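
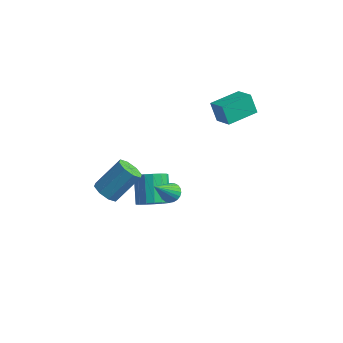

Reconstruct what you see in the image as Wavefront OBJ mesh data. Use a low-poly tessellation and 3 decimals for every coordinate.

v 2.128 -2.585 1.288
v 2.521 -2.279 1.622
v 1.812 -3.715 2.692
v 2.308 -2.16 1.671
v 2.064 -2.113 1.653
v 1.83 -2.148 1.572
v 1.648 -2.259 1.442
v 1.549 -2.426 1.286
v 1.55 -2.621 1.129
v 1.651 -2.809 1
v 1.835 -2.959 0.921
v 2.069 -3.044 0.905
v 2.313 -3.049 0.956
v 2.525 -2.975 1.064
v 2.669 -2.833 1.21
v 2.719 -2.648 1.37
v 2.667 -2.452 1.516
v -0.673 0.13 -3.751
v 0.112 0.664 -3.725
v -0.701 1.804 -2.563
v -1.487 1.27 -2.589
v -0.129 0.841 -4.068
v -0.942 1.981 -2.906
v -0.495 0.855 -4.338
v -1.308 1.996 -3.176
v -0.901 0.703 -4.473
v -1.714 1.844 -3.311
v -1.256 0.42 -4.443
v -2.069 1.561 -3.281
v -1.477 0.07 -4.255
v -2.29 1.211 -3.093
v -1.514 -0.266 -3.951
v -2.327 0.875 -2.789
v -1.358 -0.511 -3.601
v -2.171 0.629 -2.439
v -1.046 -0.61 -3.286
v -1.859 0.531 -2.124
v -0.648 -0.539 -3.077
v -1.461 0.601 -1.915
v -0.256 -0.315 -3.023
v -1.07 0.825 -1.861
v 0.04 0.011 -3.135
v -0.773 1.151 -1.973
v 0.173 0.364 -3.389
v -0.64 1.505 -2.227
v -1.603 -3.035 -0.313
v -1.097 -2.732 -0.853
v -0.311 -1.502 0.572
v -0.817 -1.805 1.113
v -1.625 -2.424 -0.828
v -0.84 -1.193 0.597
v -2.141 -2.474 -0.501
v -1.355 -1.243 0.924
v -2.341 -2.853 -0.063
v -1.555 -1.622 1.362
v -2.109 -3.338 0.228
v -1.323 -2.108 1.653
v -1.58 -3.647 0.203
v -0.795 -2.416 1.628
v -1.065 -3.597 -0.124
v -0.279 -2.366 1.301
v -0.865 -3.218 -0.562
v -0.079 -1.987 0.863
v 1.734 2.803 2.685
v 1.193 3.01 3.759
v 2.526 4.451 2.767
v 1.985 4.658 3.841
v 2.755 2.282 3.299
v 2.214 2.489 4.373
v 3.547 3.93 3.381
v 3.006 4.137 4.455
f 2 1 4
f 2 4 3
f 4 1 5
f 4 5 3
f 5 1 6
f 5 6 3
f 6 1 7
f 6 7 3
f 7 1 8
f 7 8 3
f 8 1 9
f 8 9 3
f 9 1 10
f 9 10 3
f 10 1 11
f 10 11 3
f 11 1 12
f 11 12 3
f 12 1 13
f 12 13 3
f 13 1 14
f 13 14 3
f 14 1 15
f 14 15 3
f 15 1 16
f 15 16 3
f 16 1 17
f 16 17 3
f 17 1 2
f 17 2 3
f 19 18 22
f 19 22 20
f 20 22 23
f 20 23 21
f 22 18 24
f 22 24 23
f 23 24 25
f 23 25 21
f 24 18 26
f 24 26 25
f 25 26 27
f 25 27 21
f 26 18 28
f 26 28 27
f 27 28 29
f 27 29 21
f 28 18 30
f 28 30 29
f 29 30 31
f 29 31 21
f 30 18 32
f 30 32 31
f 31 32 33
f 31 33 21
f 32 18 34
f 32 34 33
f 33 34 35
f 33 35 21
f 34 18 36
f 34 36 35
f 35 36 37
f 35 37 21
f 36 18 38
f 36 38 37
f 37 38 39
f 37 39 21
f 38 18 40
f 38 40 39
f 39 40 41
f 39 41 21
f 40 18 42
f 40 42 41
f 41 42 43
f 41 43 21
f 42 18 44
f 42 44 43
f 43 44 45
f 43 45 21
f 44 18 19
f 44 19 45
f 45 19 20
f 45 20 21
f 47 46 50
f 47 50 48
f 48 50 51
f 48 51 49
f 50 46 52
f 50 52 51
f 51 52 53
f 51 53 49
f 52 46 54
f 52 54 53
f 53 54 55
f 53 55 49
f 54 46 56
f 54 56 55
f 55 56 57
f 55 57 49
f 56 46 58
f 56 58 57
f 57 58 59
f 57 59 49
f 58 46 60
f 58 60 59
f 59 60 61
f 59 61 49
f 60 46 62
f 60 62 61
f 61 62 63
f 61 63 49
f 62 46 47
f 62 47 63
f 63 47 48
f 63 48 49
f 65 67 64
f 68 65 64
f 64 67 66
f 66 68 64
f 65 71 67
f 69 65 68
f 69 71 65
f 67 71 66
f 70 68 66
f 66 71 70
f 70 69 68
f 71 69 70



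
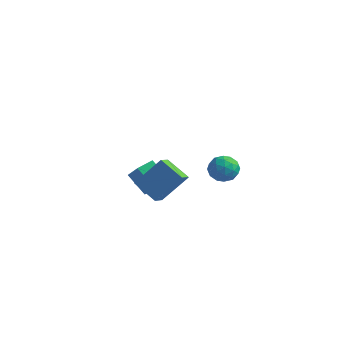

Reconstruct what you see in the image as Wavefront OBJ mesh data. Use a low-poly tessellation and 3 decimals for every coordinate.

v 2.287 3.876 1.791
v 2.889 3.845 1.219
v 1.691 2.815 1.221
v 2.293 2.784 0.649
v 2.46 2.59 1.44
v 2.829 3.246 1.792
v 1.751 3.414 0.648
v 2.12 4.07 1
v 2.558 3.559 0.513
v 2.996 3.05 1.002
v 1.584 3.61 1.438
v 2.022 3.101 1.927
v 2.641 3.954 1.555
v 1.939 2.706 0.885
v 2.038 2.593 1.35
v 2.392 2.574 1.014
v 2.605 3.602 1.892
v 2.959 3.583 1.556
v 2.707 2.846 1.685
v 1.621 3.077 0.884
v 1.975 3.058 0.548
v 2.188 4.086 1.426
v 2.542 4.067 1.09
v 1.873 3.814 0.755
v 2.8 3.767 0.804
v 2.449 3.144 0.469
v 2.131 3.514 0.468
v 2.347 3.899 0.675
v 3.057 3.468 1.091
v 2.707 2.844 0.756
v 2.805 2.731 1.221
v 3.022 3.116 1.428
v 2.862 3.3 0.676
v 1.873 3.816 1.684
v 1.523 3.192 1.349
v 1.558 3.544 1.012
v 1.775 3.929 1.219
v 2.131 3.516 1.971
v 1.78 2.893 1.636
v 2.233 2.761 1.765
v 2.449 3.146 1.972
v 1.718 3.36 1.764
v -0.775 -0.16 1.323
v 0.227 -0.688 2.367
v -0.555 0.695 1.545
v 0.447 0.167 2.588
v 0.233 -0.167 0.352
v 1.235 -0.695 1.395
v 0.453 0.688 0.573
v 1.455 0.16 1.617
v 2.172 -2.879 3.101
v 2.372 -3.652 3.493
v 2.987 -1.985 4.447
v 3.188 -2.758 4.839
v 3.372 -2.922 2.401
v 3.573 -3.695 2.793
v 4.188 -2.028 3.747
v 4.388 -2.801 4.139
f 1 38 17
f 38 12 41
f 17 41 6
f 38 41 17
f 1 17 13
f 17 6 18
f 13 18 2
f 17 18 13
f 1 13 22
f 13 2 23
f 22 23 8
f 13 23 22
f 1 22 34
f 22 8 37
f 34 37 11
f 22 37 34
f 1 34 38
f 34 11 42
f 38 42 12
f 34 42 38
f 2 18 29
f 18 6 32
f 29 32 10
f 18 32 29
f 6 41 19
f 41 12 40
f 19 40 5
f 41 40 19
f 12 42 39
f 42 11 35
f 39 35 3
f 42 35 39
f 11 37 36
f 37 8 24
f 36 24 7
f 37 24 36
f 8 23 28
f 23 2 25
f 28 25 9
f 23 25 28
f 4 30 16
f 30 10 31
f 16 31 5
f 30 31 16
f 4 16 14
f 16 5 15
f 14 15 3
f 16 15 14
f 4 14 21
f 14 3 20
f 21 20 7
f 14 20 21
f 4 21 26
f 21 7 27
f 26 27 9
f 21 27 26
f 4 26 30
f 26 9 33
f 30 33 10
f 26 33 30
f 5 31 19
f 31 10 32
f 19 32 6
f 31 32 19
f 3 15 39
f 15 5 40
f 39 40 12
f 15 40 39
f 7 20 36
f 20 3 35
f 36 35 11
f 20 35 36
f 9 27 28
f 27 7 24
f 28 24 8
f 27 24 28
f 10 33 29
f 33 9 25
f 29 25 2
f 33 25 29
f 44 46 43
f 47 44 43
f 43 46 45
f 45 47 43
f 44 50 46
f 48 44 47
f 48 50 44
f 46 50 45
f 49 47 45
f 45 50 49
f 49 48 47
f 50 48 49
f 52 54 51
f 55 52 51
f 51 54 53
f 53 55 51
f 52 58 54
f 56 52 55
f 56 58 52
f 54 58 53
f 57 55 53
f 53 58 57
f 57 56 55
f 58 56 57



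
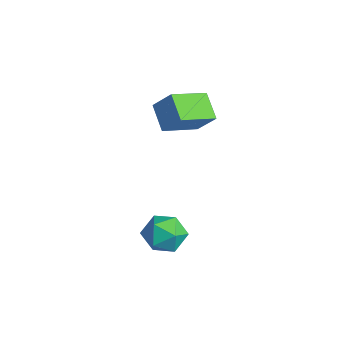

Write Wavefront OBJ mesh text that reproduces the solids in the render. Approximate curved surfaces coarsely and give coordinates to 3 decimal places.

v 2.358 -1.08 -2.042
v 2.947 -0.583 -1.829
v 3.013 -1.397 -3.111
v 3.602 -0.9 -2.898
v 3.472 -1.569 -2.48
v 3.068 -1.373 -1.819
v 2.892 -0.607 -3.121
v 2.488 -0.411 -2.46
v 3.277 -0.291 -2.495
v 3.635 -0.885 -2.1
v 2.325 -1.095 -2.84
v 2.683 -1.689 -2.445
v 0.651 1.145 0.279
v 0.911 -0.196 0.766
v -0.244 1.196 0.898
v 0.015 -0.145 1.385
v 1.225 1.545 1.075
v 1.484 0.204 1.562
v 0.329 1.596 1.694
v 0.589 0.255 2.181
f 1 12 6
f 1 6 2
f 1 2 8
f 1 8 11
f 1 11 12
f 2 6 10
f 6 12 5
f 12 11 3
f 11 8 7
f 8 2 9
f 4 10 5
f 4 5 3
f 4 3 7
f 4 7 9
f 4 9 10
f 5 10 6
f 3 5 12
f 7 3 11
f 9 7 8
f 10 9 2
f 14 16 13
f 17 14 13
f 13 16 15
f 15 17 13
f 14 20 16
f 18 14 17
f 18 20 14
f 16 20 15
f 19 17 15
f 15 20 19
f 19 18 17
f 20 18 19



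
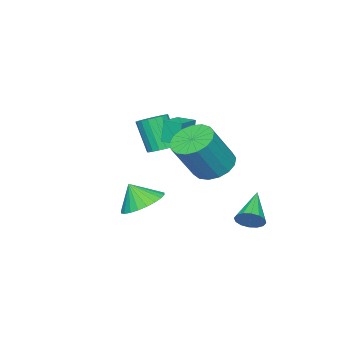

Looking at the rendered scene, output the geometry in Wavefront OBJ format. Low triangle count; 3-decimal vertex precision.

v -0.575 -2.036 -0.015
v 0.092 -1.758 0.186
v -0.078 -2.526 1.816
v -0.745 -2.804 1.615
v -0.119 -1.517 0.277
v -0.29 -2.284 1.907
v -0.421 -1.378 0.311
v -0.592 -2.146 1.941
v -0.753 -1.37 0.28
v -0.924 -2.138 1.91
v -1.05 -1.494 0.19
v -1.221 -2.261 1.821
v -1.253 -1.725 0.06
v -1.424 -2.493 1.691
v -1.321 -2.018 -0.085
v -1.492 -2.785 1.546
v -1.242 -2.314 -0.216
v -1.412 -3.082 1.414
v -1.03 -2.556 -0.307
v -1.201 -3.323 1.323
v -0.728 -2.694 -0.341
v -0.899 -3.462 1.289
v -0.396 -2.702 -0.31
v -0.567 -3.47 1.32
v -0.099 -2.579 -0.221
v -0.27 -3.346 1.41
v 0.104 -2.347 -0.091
v -0.067 -3.115 1.54
v 0.172 -2.055 0.054
v 0.001 -2.822 1.685
v 2.349 2.717 1.336
v 2.988 3.425 1.034
v 4.169 3.131 2.842
v 3.531 2.423 3.144
v 2.661 3.666 1.286
v 3.842 3.372 3.095
v 2.262 3.689 1.55
v 3.443 3.396 3.359
v 1.884 3.49 1.765
v 3.065 3.197 3.574
v 1.612 3.114 1.882
v 2.793 2.821 3.69
v 1.509 2.647 1.873
v 2.69 2.353 3.682
v 1.599 2.195 1.742
v 2.78 1.902 3.55
v 1.86 1.863 1.517
v 3.042 1.57 3.325
v 2.234 1.727 1.251
v 3.415 1.434 3.059
v 2.634 1.817 1.004
v 3.815 1.524 2.812
v 2.969 2.114 0.833
v 4.15 1.82 2.642
v 3.162 2.548 0.778
v 4.343 2.255 2.586
v 3.169 3.021 0.85
v 4.35 2.728 2.658
v 0.079 3.037 -2.781
v 0.495 2.623 -2.398
v -1.419 2.403 -1.839
v 0.478 2.935 -2.214
v 0.355 3.274 -2.182
v 0.158 3.55 -2.311
v -0.06 3.688 -2.565
v -0.241 3.652 -2.877
v -0.336 3.451 -3.163
v -0.319 3.139 -3.347
v -0.196 2.8 -3.379
v 0.001 2.524 -3.251
v 0.219 2.386 -2.996
v 0.4 2.422 -2.684
v 1.057 -0.209 1.699
v 0.831 -0.244 2.826
v 0.936 0.653 1.702
v 0.711 0.618 2.829
v 2.289 -0.038 1.951
v 2.064 -0.073 3.078
v 2.169 0.824 1.954
v 1.943 0.789 3.081
v 2.074 -1.2 -2.148
v 2.548 -2.015 -2.695
v 2.286 -1.8 -1.072
v 2.881 -1.762 -2.619
v 3.091 -1.423 -2.472
v 3.147 -1.05 -2.275
v 3.039 -0.7 -2.059
v 2.785 -0.426 -1.856
v 2.422 -0.27 -1.698
v 2.007 -0.256 -1.608
v 1.601 -0.385 -1.601
v 1.268 -0.638 -1.677
v 1.058 -0.977 -1.824
v 1.002 -1.35 -2.021
v 1.11 -1.7 -2.237
v 1.364 -1.974 -2.44
v 1.727 -2.13 -2.598
v 2.142 -2.145 -2.688
f 2 1 5
f 2 5 3
f 3 5 6
f 3 6 4
f 5 1 7
f 5 7 6
f 6 7 8
f 6 8 4
f 7 1 9
f 7 9 8
f 8 9 10
f 8 10 4
f 9 1 11
f 9 11 10
f 10 11 12
f 10 12 4
f 11 1 13
f 11 13 12
f 12 13 14
f 12 14 4
f 13 1 15
f 13 15 14
f 14 15 16
f 14 16 4
f 15 1 17
f 15 17 16
f 16 17 18
f 16 18 4
f 17 1 19
f 17 19 18
f 18 19 20
f 18 20 4
f 19 1 21
f 19 21 20
f 20 21 22
f 20 22 4
f 21 1 23
f 21 23 22
f 22 23 24
f 22 24 4
f 23 1 25
f 23 25 24
f 24 25 26
f 24 26 4
f 25 1 27
f 25 27 26
f 26 27 28
f 26 28 4
f 27 1 29
f 27 29 28
f 28 29 30
f 28 30 4
f 29 1 2
f 29 2 30
f 30 2 3
f 30 3 4
f 32 31 35
f 32 35 33
f 33 35 36
f 33 36 34
f 35 31 37
f 35 37 36
f 36 37 38
f 36 38 34
f 37 31 39
f 37 39 38
f 38 39 40
f 38 40 34
f 39 31 41
f 39 41 40
f 40 41 42
f 40 42 34
f 41 31 43
f 41 43 42
f 42 43 44
f 42 44 34
f 43 31 45
f 43 45 44
f 44 45 46
f 44 46 34
f 45 31 47
f 45 47 46
f 46 47 48
f 46 48 34
f 47 31 49
f 47 49 48
f 48 49 50
f 48 50 34
f 49 31 51
f 49 51 50
f 50 51 52
f 50 52 34
f 51 31 53
f 51 53 52
f 52 53 54
f 52 54 34
f 53 31 55
f 53 55 54
f 54 55 56
f 54 56 34
f 55 31 57
f 55 57 56
f 56 57 58
f 56 58 34
f 57 31 32
f 57 32 58
f 58 32 33
f 58 33 34
f 60 59 62
f 60 62 61
f 62 59 63
f 62 63 61
f 63 59 64
f 63 64 61
f 64 59 65
f 64 65 61
f 65 59 66
f 65 66 61
f 66 59 67
f 66 67 61
f 67 59 68
f 67 68 61
f 68 59 69
f 68 69 61
f 69 59 70
f 69 70 61
f 70 59 71
f 70 71 61
f 71 59 72
f 71 72 61
f 72 59 60
f 72 60 61
f 74 76 73
f 77 74 73
f 73 76 75
f 75 77 73
f 74 80 76
f 78 74 77
f 78 80 74
f 76 80 75
f 79 77 75
f 75 80 79
f 79 78 77
f 80 78 79
f 82 81 84
f 82 84 83
f 84 81 85
f 84 85 83
f 85 81 86
f 85 86 83
f 86 81 87
f 86 87 83
f 87 81 88
f 87 88 83
f 88 81 89
f 88 89 83
f 89 81 90
f 89 90 83
f 90 81 91
f 90 91 83
f 91 81 92
f 91 92 83
f 92 81 93
f 92 93 83
f 93 81 94
f 93 94 83
f 94 81 95
f 94 95 83
f 95 81 96
f 95 96 83
f 96 81 97
f 96 97 83
f 97 81 98
f 97 98 83
f 98 81 82
f 98 82 83



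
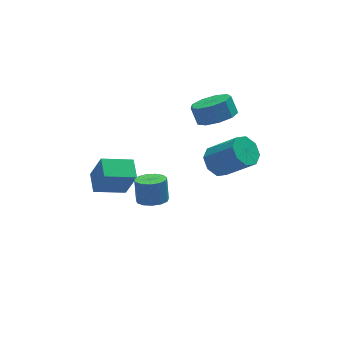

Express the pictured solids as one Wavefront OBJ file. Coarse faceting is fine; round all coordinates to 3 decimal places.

v -0.776 0.498 -3.1
v -0.156 -0.025 -2.923
v -0.085 0.478 -1.683
v -0.704 1.002 -1.86
v 0.043 0.362 -3.092
v 0.114 0.866 -1.852
v -0.017 0.793 -3.263
v 0.054 1.297 -2.023
v -0.318 1.13 -3.383
v -0.247 1.634 -2.143
v -0.765 1.267 -3.413
v -0.693 1.77 -2.173
v -1.214 1.159 -3.343
v -1.143 1.663 -2.103
v -1.525 0.842 -3.196
v -1.454 1.345 -1.957
v -1.597 0.415 -3.019
v -1.526 0.919 -1.779
v -1.409 0.015 -2.867
v -1.338 0.519 -1.628
v -1.02 -0.232 -2.789
v -0.948 0.272 -1.55
v -0.553 -0.247 -2.81
v -0.481 0.257 -1.57
v 2.845 1.127 2
v 3.34 0.347 2.56
v 3.15 0.873 3.46
v 2.655 1.653 2.9
v 3.829 0.865 2.361
v 3.639 1.391 3.261
v 3.857 1.505 1.993
v 3.667 2.031 2.893
v 3.412 1.968 1.628
v 3.222 2.494 2.529
v 2.701 2.038 1.437
v 2.511 2.564 2.338
v 2.058 1.681 1.51
v 1.868 2.207 2.41
v 1.783 1.066 1.812
v 1.593 1.592 2.712
v 2.005 0.479 2.201
v 1.815 1.005 3.102
v 2.62 0.195 2.497
v 2.43 0.721 3.397
v 1.671 -2.188 1.799
v 2.374 -2.176 1.254
v 3.493 -3.161 2.676
v 2.789 -3.172 3.221
v 2.347 -1.626 1.656
v 3.465 -2.611 3.078
v 1.923 -1.406 2.142
v 3.042 -2.391 3.564
v 1.352 -1.643 2.427
v 2.47 -2.628 3.849
v 0.967 -2.199 2.344
v 2.086 -3.184 3.766
v 0.995 -2.749 1.942
v 2.113 -3.734 3.364
v 1.418 -2.969 1.456
v 2.537 -3.954 2.878
v 1.99 -2.732 1.171
v 3.108 -3.717 2.593
v -3.187 2.913 -3.959
v -2.735 2.356 -2.276
v -3.012 4.092 -3.616
v -2.561 3.535 -1.933
v -1.499 2.805 -4.447
v -1.048 2.248 -2.764
v -1.325 3.984 -4.104
v -0.873 3.427 -2.421
f 2 1 5
f 2 5 3
f 3 5 6
f 3 6 4
f 5 1 7
f 5 7 6
f 6 7 8
f 6 8 4
f 7 1 9
f 7 9 8
f 8 9 10
f 8 10 4
f 9 1 11
f 9 11 10
f 10 11 12
f 10 12 4
f 11 1 13
f 11 13 12
f 12 13 14
f 12 14 4
f 13 1 15
f 13 15 14
f 14 15 16
f 14 16 4
f 15 1 17
f 15 17 16
f 16 17 18
f 16 18 4
f 17 1 19
f 17 19 18
f 18 19 20
f 18 20 4
f 19 1 21
f 19 21 20
f 20 21 22
f 20 22 4
f 21 1 23
f 21 23 22
f 22 23 24
f 22 24 4
f 23 1 2
f 23 2 24
f 24 2 3
f 24 3 4
f 26 25 29
f 26 29 27
f 27 29 30
f 27 30 28
f 29 25 31
f 29 31 30
f 30 31 32
f 30 32 28
f 31 25 33
f 31 33 32
f 32 33 34
f 32 34 28
f 33 25 35
f 33 35 34
f 34 35 36
f 34 36 28
f 35 25 37
f 35 37 36
f 36 37 38
f 36 38 28
f 37 25 39
f 37 39 38
f 38 39 40
f 38 40 28
f 39 25 41
f 39 41 40
f 40 41 42
f 40 42 28
f 41 25 43
f 41 43 42
f 42 43 44
f 42 44 28
f 43 25 26
f 43 26 44
f 44 26 27
f 44 27 28
f 46 45 49
f 46 49 47
f 47 49 50
f 47 50 48
f 49 45 51
f 49 51 50
f 50 51 52
f 50 52 48
f 51 45 53
f 51 53 52
f 52 53 54
f 52 54 48
f 53 45 55
f 53 55 54
f 54 55 56
f 54 56 48
f 55 45 57
f 55 57 56
f 56 57 58
f 56 58 48
f 57 45 59
f 57 59 58
f 58 59 60
f 58 60 48
f 59 45 61
f 59 61 60
f 60 61 62
f 60 62 48
f 61 45 46
f 61 46 62
f 62 46 47
f 62 47 48
f 64 66 63
f 67 64 63
f 63 66 65
f 65 67 63
f 64 70 66
f 68 64 67
f 68 70 64
f 66 70 65
f 69 67 65
f 65 70 69
f 69 68 67
f 70 68 69



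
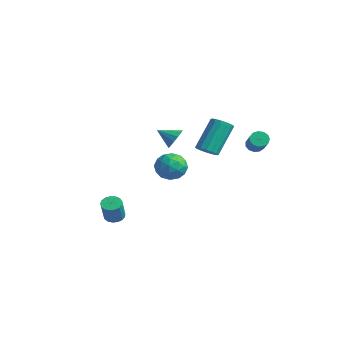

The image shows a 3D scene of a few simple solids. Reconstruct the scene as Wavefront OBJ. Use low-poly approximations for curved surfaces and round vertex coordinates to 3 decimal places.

v -3.052 1.831 1.003
v -2.678 1.924 1.563
v -3.708 1.129 1.557
v -2.954 2.19 1.573
v -3.262 2.341 1.401
v -3.502 2.331 1.103
v -3.6 2.162 0.773
v -3.523 1.888 0.516
v -3.297 1.596 0.414
v -2.993 1.379 0.499
v -2.708 1.305 0.743
v -2.531 1.399 1.071
v -2.52 1.63 1.376
v -1.468 -2.694 -2.748
v -0.992 -2.775 -2.989
v -0.495 -3.228 -1.853
v -0.972 -3.146 -1.612
v -0.975 -2.533 -2.9
v -0.479 -2.986 -1.763
v -1.072 -2.328 -2.776
v -0.575 -2.781 -1.639
v -1.259 -2.207 -2.645
v -0.763 -2.659 -1.509
v -1.494 -2.197 -2.539
v -0.998 -2.649 -1.402
v -1.723 -2.3 -2.48
v -1.227 -2.753 -1.344
v -1.894 -2.494 -2.483
v -1.398 -2.947 -1.346
v -1.967 -2.734 -2.546
v -1.471 -3.187 -1.41
v -1.926 -2.964 -2.656
v -1.43 -3.417 -1.52
v -1.78 -3.133 -2.787
v -1.284 -3.585 -1.651
v -1.563 -3.2 -2.909
v -1.066 -3.653 -1.773
v -1.323 -3.152 -2.994
v -0.827 -3.605 -1.858
v -1.117 -2.999 -3.023
v -0.621 -3.451 -1.887
v 0.662 4.155 1.38
v 0.876 3.936 0.984
v 1.893 3.486 1.785
v 1.678 3.705 2.18
v 0.982 4.197 0.997
v 1.998 3.747 1.798
v 0.985 4.445 1.132
v 2.002 3.995 1.933
v 0.887 4.6 1.345
v 1.903 4.15 2.146
v 0.716 4.615 1.569
v 1.733 4.165 2.37
v 0.529 4.483 1.733
v 1.545 4.033 2.534
v 0.384 4.247 1.784
v 1.4 3.797 2.585
v 0.327 3.982 1.708
v 1.343 3.532 2.509
v 0.376 3.772 1.527
v 1.392 3.322 2.328
v 0.516 3.683 1.299
v 1.533 3.233 2.1
v 0.703 3.745 1.097
v 1.719 3.295 1.898
v 0.337 0.014 1.365
v 1.049 -0.221 0.92
v -0.449 -0.839 0.56
v 0.263 -1.074 0.115
v 0.167 -1.323 0.946
v 0.652 -0.795 1.443
v -0.052 -0.265 0.037
v 0.433 0.263 0.534
v 0.809 -0.393 0.099
v 0.944 -1.047 0.66
v -0.344 -0.013 0.82
v -0.209 -0.667 1.381
v 0.762 -0.028 1.213
v -0.162 -1.032 0.267
v -0.219 -1.178 0.755
v 0.2 -1.316 0.493
v 0.528 -0.366 1.521
v 0.947 -0.504 1.259
v 0.429 -1.152 1.274
v -0.347 -0.556 0.221
v 0.072 -0.694 -0.041
v 0.4 0.256 0.987
v 0.819 0.118 0.725
v 0.171 0.092 0.206
v 1.039 -0.268 0.469
v 0.578 -0.77 -0.005
v 0.392 -0.294 -0.05
v 0.677 0.016 0.242
v 1.119 -0.652 0.799
v 0.657 -1.154 0.326
v 0.6 -1.3 0.814
v 0.886 -0.99 1.106
v 0.978 -0.754 0.316
v -0.057 0.094 1.154
v -0.519 -0.408 0.681
v -0.286 -0.07 0.374
v -0 0.24 0.666
v 0.022 -0.29 1.485
v -0.439 -0.792 1.011
v -0.077 -1.076 1.238
v 0.208 -0.766 1.53
v -0.378 -0.306 1.164
v 0.082 1.672 1.235
v 0.509 2.077 1.041
v 0.166 3.213 2.651
v -0.262 2.808 2.845
v 0.234 2.178 0.91
v -0.109 3.314 2.521
v -0.083 2.144 0.867
v -0.426 3.279 2.477
v -0.355 1.983 0.923
v -0.698 3.119 2.533
v -0.51 1.739 1.062
v -0.853 2.875 2.672
v -0.507 1.477 1.247
v -0.85 2.613 2.857
v -0.346 1.267 1.429
v -0.689 2.403 3.039
v -0.071 1.166 1.559
v -0.414 2.302 3.17
v 0.246 1.201 1.603
v -0.097 2.336 3.213
v 0.518 1.361 1.547
v 0.175 2.497 3.157
v 0.673 1.605 1.408
v 0.33 2.741 3.018
v 0.67 1.867 1.223
v 0.327 3.003 2.833
f 2 1 4
f 2 4 3
f 4 1 5
f 4 5 3
f 5 1 6
f 5 6 3
f 6 1 7
f 6 7 3
f 7 1 8
f 7 8 3
f 8 1 9
f 8 9 3
f 9 1 10
f 9 10 3
f 10 1 11
f 10 11 3
f 11 1 12
f 11 12 3
f 12 1 13
f 12 13 3
f 13 1 2
f 13 2 3
f 15 14 18
f 15 18 16
f 16 18 19
f 16 19 17
f 18 14 20
f 18 20 19
f 19 20 21
f 19 21 17
f 20 14 22
f 20 22 21
f 21 22 23
f 21 23 17
f 22 14 24
f 22 24 23
f 23 24 25
f 23 25 17
f 24 14 26
f 24 26 25
f 25 26 27
f 25 27 17
f 26 14 28
f 26 28 27
f 27 28 29
f 27 29 17
f 28 14 30
f 28 30 29
f 29 30 31
f 29 31 17
f 30 14 32
f 30 32 31
f 31 32 33
f 31 33 17
f 32 14 34
f 32 34 33
f 33 34 35
f 33 35 17
f 34 14 36
f 34 36 35
f 35 36 37
f 35 37 17
f 36 14 38
f 36 38 37
f 37 38 39
f 37 39 17
f 38 14 40
f 38 40 39
f 39 40 41
f 39 41 17
f 40 14 15
f 40 15 41
f 41 15 16
f 41 16 17
f 43 42 46
f 43 46 44
f 44 46 47
f 44 47 45
f 46 42 48
f 46 48 47
f 47 48 49
f 47 49 45
f 48 42 50
f 48 50 49
f 49 50 51
f 49 51 45
f 50 42 52
f 50 52 51
f 51 52 53
f 51 53 45
f 52 42 54
f 52 54 53
f 53 54 55
f 53 55 45
f 54 42 56
f 54 56 55
f 55 56 57
f 55 57 45
f 56 42 58
f 56 58 57
f 57 58 59
f 57 59 45
f 58 42 60
f 58 60 59
f 59 60 61
f 59 61 45
f 60 42 62
f 60 62 61
f 61 62 63
f 61 63 45
f 62 42 64
f 62 64 63
f 63 64 65
f 63 65 45
f 64 42 43
f 64 43 65
f 65 43 44
f 65 44 45
f 66 103 82
f 103 77 106
f 82 106 71
f 103 106 82
f 66 82 78
f 82 71 83
f 78 83 67
f 82 83 78
f 66 78 87
f 78 67 88
f 87 88 73
f 78 88 87
f 66 87 99
f 87 73 102
f 99 102 76
f 87 102 99
f 66 99 103
f 99 76 107
f 103 107 77
f 99 107 103
f 67 83 94
f 83 71 97
f 94 97 75
f 83 97 94
f 71 106 84
f 106 77 105
f 84 105 70
f 106 105 84
f 77 107 104
f 107 76 100
f 104 100 68
f 107 100 104
f 76 102 101
f 102 73 89
f 101 89 72
f 102 89 101
f 73 88 93
f 88 67 90
f 93 90 74
f 88 90 93
f 69 95 81
f 95 75 96
f 81 96 70
f 95 96 81
f 69 81 79
f 81 70 80
f 79 80 68
f 81 80 79
f 69 79 86
f 79 68 85
f 86 85 72
f 79 85 86
f 69 86 91
f 86 72 92
f 91 92 74
f 86 92 91
f 69 91 95
f 91 74 98
f 95 98 75
f 91 98 95
f 70 96 84
f 96 75 97
f 84 97 71
f 96 97 84
f 68 80 104
f 80 70 105
f 104 105 77
f 80 105 104
f 72 85 101
f 85 68 100
f 101 100 76
f 85 100 101
f 74 92 93
f 92 72 89
f 93 89 73
f 92 89 93
f 75 98 94
f 98 74 90
f 94 90 67
f 98 90 94
f 109 108 112
f 109 112 110
f 110 112 113
f 110 113 111
f 112 108 114
f 112 114 113
f 113 114 115
f 113 115 111
f 114 108 116
f 114 116 115
f 115 116 117
f 115 117 111
f 116 108 118
f 116 118 117
f 117 118 119
f 117 119 111
f 118 108 120
f 118 120 119
f 119 120 121
f 119 121 111
f 120 108 122
f 120 122 121
f 121 122 123
f 121 123 111
f 122 108 124
f 122 124 123
f 123 124 125
f 123 125 111
f 124 108 126
f 124 126 125
f 125 126 127
f 125 127 111
f 126 108 128
f 126 128 127
f 127 128 129
f 127 129 111
f 128 108 130
f 128 130 129
f 129 130 131
f 129 131 111
f 130 108 132
f 130 132 131
f 131 132 133
f 131 133 111
f 132 108 109
f 132 109 133
f 133 109 110
f 133 110 111



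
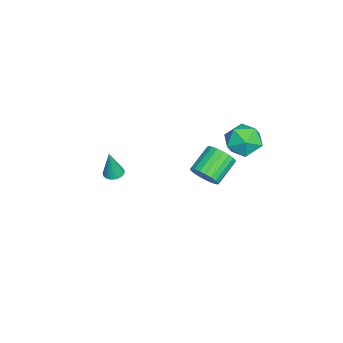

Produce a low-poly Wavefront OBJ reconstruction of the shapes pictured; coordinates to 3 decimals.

v -2.528 -3.86 -4.49
v -2.003 -4.227 -4.603
v -2.252 -4.06 -2.55
v -1.897 -3.978 -4.592
v -1.9 -3.71 -4.564
v -2.012 -3.467 -4.523
v -2.212 -3.292 -4.476
v -2.468 -3.215 -4.432
v -2.734 -3.25 -4.398
v -2.964 -3.39 -4.38
v -3.119 -3.612 -4.38
v -3.172 -3.876 -4.4
v -3.113 -4.138 -4.436
v -2.954 -4.351 -4.48
v -2.72 -4.48 -4.527
v -2.454 -4.501 -4.567
v -2.2 -4.412 -4.594
v -1.772 4.468 1.129
v -1.275 4.951 0.087
v -2.005 2.689 0.193
v -1.508 3.172 -0.849
v -0.79 2.987 0.159
v -0.646 4.087 0.737
v -2.634 3.553 -0.457
v -2.49 4.653 0.121
v -1.808 4.386 -0.893
v -0.669 4.036 -0.513
v -2.611 3.604 0.793
v -1.472 3.254 1.173
v 2.991 2.169 0.671
v 3.549 2.871 0.875
v 2.226 3.654 1.793
v 1.669 2.951 1.589
v 3.39 2.988 0.547
v 2.068 3.771 1.465
v 3.163 2.964 0.241
v 1.84 3.746 1.159
v 2.906 2.801 0.009
v 1.583 3.584 0.926
v 2.664 2.53 -0.109
v 1.341 3.312 0.809
v 2.478 2.196 -0.092
v 1.155 2.978 0.826
v 2.381 1.857 0.057
v 1.058 2.64 0.975
v 2.39 1.572 0.313
v 1.067 2.355 1.23
v 2.502 1.391 0.63
v 1.18 2.173 1.548
v 2.699 1.343 0.954
v 1.377 2.126 1.872
v 2.947 1.439 1.23
v 1.625 2.222 2.147
v 3.202 1.661 1.408
v 1.88 2.443 2.326
v 3.421 1.97 1.46
v 2.099 2.753 2.378
v 3.566 2.314 1.375
v 2.243 3.097 2.293
v 3.611 2.633 1.168
v 2.288 3.415 2.086
f 2 1 4
f 2 4 3
f 4 1 5
f 4 5 3
f 5 1 6
f 5 6 3
f 6 1 7
f 6 7 3
f 7 1 8
f 7 8 3
f 8 1 9
f 8 9 3
f 9 1 10
f 9 10 3
f 10 1 11
f 10 11 3
f 11 1 12
f 11 12 3
f 12 1 13
f 12 13 3
f 13 1 14
f 13 14 3
f 14 1 15
f 14 15 3
f 15 1 16
f 15 16 3
f 16 1 17
f 16 17 3
f 17 1 2
f 17 2 3
f 18 29 23
f 18 23 19
f 18 19 25
f 18 25 28
f 18 28 29
f 19 23 27
f 23 29 22
f 29 28 20
f 28 25 24
f 25 19 26
f 21 27 22
f 21 22 20
f 21 20 24
f 21 24 26
f 21 26 27
f 22 27 23
f 20 22 29
f 24 20 28
f 26 24 25
f 27 26 19
f 31 30 34
f 31 34 32
f 32 34 35
f 32 35 33
f 34 30 36
f 34 36 35
f 35 36 37
f 35 37 33
f 36 30 38
f 36 38 37
f 37 38 39
f 37 39 33
f 38 30 40
f 38 40 39
f 39 40 41
f 39 41 33
f 40 30 42
f 40 42 41
f 41 42 43
f 41 43 33
f 42 30 44
f 42 44 43
f 43 44 45
f 43 45 33
f 44 30 46
f 44 46 45
f 45 46 47
f 45 47 33
f 46 30 48
f 46 48 47
f 47 48 49
f 47 49 33
f 48 30 50
f 48 50 49
f 49 50 51
f 49 51 33
f 50 30 52
f 50 52 51
f 51 52 53
f 51 53 33
f 52 30 54
f 52 54 53
f 53 54 55
f 53 55 33
f 54 30 56
f 54 56 55
f 55 56 57
f 55 57 33
f 56 30 58
f 56 58 57
f 57 58 59
f 57 59 33
f 58 30 60
f 58 60 59
f 59 60 61
f 59 61 33
f 60 30 31
f 60 31 61
f 61 31 32
f 61 32 33



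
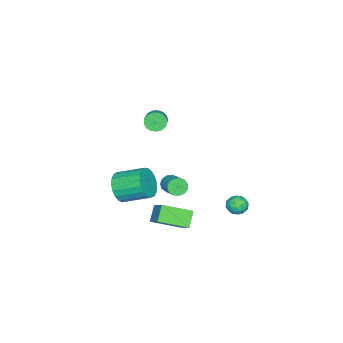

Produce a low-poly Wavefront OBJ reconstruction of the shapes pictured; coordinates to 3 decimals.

v -0.745 3.26 -3.79
v -0.301 3.318 -3.219
v -0.239 2.242 -4.081
v 0.205 2.3 -3.51
v -0.502 2.177 -3.409
v -0.816 2.806 -3.228
v 0.276 2.754 -4.072
v -0.038 3.383 -3.891
v 0.33 3.005 -3.393
v -0.151 2.648 -2.983
v -0.389 2.912 -4.317
v -0.87 2.555 -3.907
v -0.568 3.378 -3.479
v 0.028 2.182 -3.821
v -0.388 2.109 -3.761
v -0.127 2.143 -3.426
v -0.87 3.078 -3.484
v -0.609 3.111 -3.149
v -0.727 2.441 -3.26
v 0.069 2.449 -4.151
v 0.33 2.482 -3.816
v -0.413 3.417 -3.874
v -0.152 3.451 -3.539
v 0.187 3.119 -4.04
v 0.064 3.228 -3.245
v 0.362 2.63 -3.417
v 0.403 2.897 -3.747
v 0.219 3.267 -3.641
v -0.219 3.019 -3.005
v 0.079 2.42 -3.176
v -0.337 2.348 -3.116
v -0.521 2.718 -3.01
v 0.152 2.835 -3.107
v -0.619 3.14 -4.124
v -0.321 2.541 -4.295
v -0.019 2.842 -4.29
v -0.203 3.212 -4.184
v -0.902 2.93 -3.883
v -0.604 2.332 -4.055
v -0.759 2.293 -3.659
v -0.943 2.663 -3.553
v -0.692 2.725 -4.193
v 2.117 0.312 -4.933
v 1.289 0.158 -4.093
v 3.045 1.327 -3.834
v 2.216 1.173 -2.994
v 3.064 -1.253 -4.286
v 2.235 -1.407 -3.446
v 3.991 -0.238 -3.187
v 3.163 -0.392 -2.347
v 0.608 -1.197 -2.572
v 1.05 -1.27 -3.029
v 1.935 -0.316 -2.324
v 1.492 -0.243 -1.868
v 0.84 -0.997 -3.134
v 1.724 -0.043 -2.43
v 0.555 -0.788 -3.061
v 1.44 0.167 -2.357
v 0.288 -0.708 -2.833
v 1.173 0.246 -2.129
v 0.122 -0.784 -2.522
v 1.006 0.171 -1.818
v 0.11 -0.991 -2.227
v 0.995 -0.036 -1.522
v 0.256 -1.263 -2.042
v 1.141 -0.309 -1.337
v 0.514 -1.515 -2.025
v 1.399 -0.56 -1.32
v 0.802 -1.666 -2.182
v 1.686 -0.711 -1.477
v 1.028 -1.668 -2.462
v 1.912 -0.713 -1.758
v 1.12 -1.52 -2.778
v 2.005 -0.566 -2.074
v 2.353 -3.628 -2.576
v 3.126 -3.782 -1.838
v 2.72 -2.105 -1.065
v 1.947 -1.952 -1.804
v 3.351 -3.575 -2.167
v 2.945 -1.899 -1.394
v 3.403 -3.378 -2.567
v 2.998 -1.702 -1.794
v 3.274 -3.224 -2.969
v 2.869 -1.548 -2.196
v 2.986 -3.14 -3.303
v 2.58 -1.464 -2.53
v 2.588 -3.141 -3.511
v 2.182 -1.464 -2.738
v 2.149 -3.225 -3.557
v 1.744 -1.549 -2.785
v 1.746 -3.379 -3.434
v 1.34 -1.703 -2.662
v 1.447 -3.577 -3.163
v 1.042 -1.9 -2.39
v 1.305 -3.783 -2.79
v 0.9 -2.106 -2.017
v 1.345 -3.962 -2.38
v 0.939 -2.286 -1.608
v 1.558 -4.084 -2.004
v 1.153 -2.408 -1.232
v 1.909 -4.127 -1.727
v 1.503 -2.45 -0.955
v 2.336 -4.084 -1.597
v 1.931 -2.407 -0.824
v 2.767 -3.961 -1.636
v 2.361 -2.285 -0.863
v 1.525 -1.626 3.677
v 1.904 -1.72 3.133
v 2.794 -1.287 3.678
v 2.415 -1.194 4.223
v 1.784 -1.425 3.094
v 2.675 -0.992 3.639
v 1.606 -1.176 3.188
v 2.496 -0.743 3.733
v 1.408 -1.03 3.395
v 2.299 -0.598 3.94
v 1.238 -1.021 3.666
v 2.128 -0.588 4.211
v 1.133 -1.151 3.94
v 2.023 -0.718 4.485
v 1.118 -1.389 4.154
v 2.008 -0.956 4.699
v 1.196 -1.682 4.259
v 2.086 -1.249 4.804
v 1.35 -1.962 4.23
v 2.24 -1.529 4.775
v 1.543 -2.165 4.075
v 2.434 -1.733 4.62
v 1.733 -2.245 3.829
v 2.623 -1.812 4.374
v 1.875 -2.183 3.548
v 2.765 -1.75 4.093
v 1.936 -1.993 3.297
v 2.827 -1.561 3.842
f 1 38 17
f 38 12 41
f 17 41 6
f 38 41 17
f 1 17 13
f 17 6 18
f 13 18 2
f 17 18 13
f 1 13 22
f 13 2 23
f 22 23 8
f 13 23 22
f 1 22 34
f 22 8 37
f 34 37 11
f 22 37 34
f 1 34 38
f 34 11 42
f 38 42 12
f 34 42 38
f 2 18 29
f 18 6 32
f 29 32 10
f 18 32 29
f 6 41 19
f 41 12 40
f 19 40 5
f 41 40 19
f 12 42 39
f 42 11 35
f 39 35 3
f 42 35 39
f 11 37 36
f 37 8 24
f 36 24 7
f 37 24 36
f 8 23 28
f 23 2 25
f 28 25 9
f 23 25 28
f 4 30 16
f 30 10 31
f 16 31 5
f 30 31 16
f 4 16 14
f 16 5 15
f 14 15 3
f 16 15 14
f 4 14 21
f 14 3 20
f 21 20 7
f 14 20 21
f 4 21 26
f 21 7 27
f 26 27 9
f 21 27 26
f 4 26 30
f 26 9 33
f 30 33 10
f 26 33 30
f 5 31 19
f 31 10 32
f 19 32 6
f 31 32 19
f 3 15 39
f 15 5 40
f 39 40 12
f 15 40 39
f 7 20 36
f 20 3 35
f 36 35 11
f 20 35 36
f 9 27 28
f 27 7 24
f 28 24 8
f 27 24 28
f 10 33 29
f 33 9 25
f 29 25 2
f 33 25 29
f 44 46 43
f 47 44 43
f 43 46 45
f 45 47 43
f 44 50 46
f 48 44 47
f 48 50 44
f 46 50 45
f 49 47 45
f 45 50 49
f 49 48 47
f 50 48 49
f 52 51 55
f 52 55 53
f 53 55 56
f 53 56 54
f 55 51 57
f 55 57 56
f 56 57 58
f 56 58 54
f 57 51 59
f 57 59 58
f 58 59 60
f 58 60 54
f 59 51 61
f 59 61 60
f 60 61 62
f 60 62 54
f 61 51 63
f 61 63 62
f 62 63 64
f 62 64 54
f 63 51 65
f 63 65 64
f 64 65 66
f 64 66 54
f 65 51 67
f 65 67 66
f 66 67 68
f 66 68 54
f 67 51 69
f 67 69 68
f 68 69 70
f 68 70 54
f 69 51 71
f 69 71 70
f 70 71 72
f 70 72 54
f 71 51 73
f 71 73 72
f 72 73 74
f 72 74 54
f 73 51 52
f 73 52 74
f 74 52 53
f 74 53 54
f 76 75 79
f 76 79 77
f 77 79 80
f 77 80 78
f 79 75 81
f 79 81 80
f 80 81 82
f 80 82 78
f 81 75 83
f 81 83 82
f 82 83 84
f 82 84 78
f 83 75 85
f 83 85 84
f 84 85 86
f 84 86 78
f 85 75 87
f 85 87 86
f 86 87 88
f 86 88 78
f 87 75 89
f 87 89 88
f 88 89 90
f 88 90 78
f 89 75 91
f 89 91 90
f 90 91 92
f 90 92 78
f 91 75 93
f 91 93 92
f 92 93 94
f 92 94 78
f 93 75 95
f 93 95 94
f 94 95 96
f 94 96 78
f 95 75 97
f 95 97 96
f 96 97 98
f 96 98 78
f 97 75 99
f 97 99 98
f 98 99 100
f 98 100 78
f 99 75 101
f 99 101 100
f 100 101 102
f 100 102 78
f 101 75 103
f 101 103 102
f 102 103 104
f 102 104 78
f 103 75 105
f 103 105 104
f 104 105 106
f 104 106 78
f 105 75 76
f 105 76 106
f 106 76 77
f 106 77 78
f 108 107 111
f 108 111 109
f 109 111 112
f 109 112 110
f 111 107 113
f 111 113 112
f 112 113 114
f 112 114 110
f 113 107 115
f 113 115 114
f 114 115 116
f 114 116 110
f 115 107 117
f 115 117 116
f 116 117 118
f 116 118 110
f 117 107 119
f 117 119 118
f 118 119 120
f 118 120 110
f 119 107 121
f 119 121 120
f 120 121 122
f 120 122 110
f 121 107 123
f 121 123 122
f 122 123 124
f 122 124 110
f 123 107 125
f 123 125 124
f 124 125 126
f 124 126 110
f 125 107 127
f 125 127 126
f 126 127 128
f 126 128 110
f 127 107 129
f 127 129 128
f 128 129 130
f 128 130 110
f 129 107 131
f 129 131 130
f 130 131 132
f 130 132 110
f 131 107 133
f 131 133 132
f 132 133 134
f 132 134 110
f 133 107 108
f 133 108 134
f 134 108 109
f 134 109 110



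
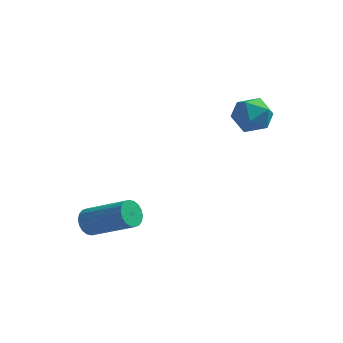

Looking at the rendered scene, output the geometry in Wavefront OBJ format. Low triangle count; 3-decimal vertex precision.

v 0.264 2.142 2.391
v 1.124 2.302 2.659
v 0.756 1.158 1.401
v 1.616 1.318 1.669
v 1.034 0.888 2.229
v 0.73 1.497 2.841
v 1.15 1.963 1.219
v 0.846 2.572 1.831
v 1.671 2.192 1.935
v 1.6 1.527 2.56
v 0.28 1.933 1.5
v 0.209 1.268 2.125
v -4.291 -2.588 -1.998
v -3.996 -2.701 -2.531
v -2.234 -3.086 -1.475
v -2.529 -2.972 -0.942
v -3.958 -2.43 -2.497
v -2.196 -2.815 -1.441
v -3.986 -2.19 -2.363
v -2.223 -2.575 -1.307
v -4.074 -2.029 -2.157
v -2.312 -2.414 -1.101
v -4.205 -1.979 -1.92
v -2.443 -2.363 -0.864
v -4.353 -2.049 -1.698
v -2.591 -2.433 -0.642
v -4.489 -2.226 -1.535
v -2.727 -2.61 -0.479
v -4.586 -2.474 -1.465
v -2.824 -2.859 -0.409
v -4.624 -2.745 -1.499
v -2.862 -3.13 -0.443
v -4.597 -2.985 -1.633
v -2.834 -3.37 -0.577
v -4.508 -3.146 -1.839
v -2.746 -3.531 -0.783
v -4.377 -3.197 -2.076
v -2.615 -3.581 -1.02
v -4.229 -3.127 -2.298
v -2.467 -3.511 -1.242
v -4.093 -2.95 -2.461
v -2.331 -3.334 -1.405
f 1 12 6
f 1 6 2
f 1 2 8
f 1 8 11
f 1 11 12
f 2 6 10
f 6 12 5
f 12 11 3
f 11 8 7
f 8 2 9
f 4 10 5
f 4 5 3
f 4 3 7
f 4 7 9
f 4 9 10
f 5 10 6
f 3 5 12
f 7 3 11
f 9 7 8
f 10 9 2
f 14 13 17
f 14 17 15
f 15 17 18
f 15 18 16
f 17 13 19
f 17 19 18
f 18 19 20
f 18 20 16
f 19 13 21
f 19 21 20
f 20 21 22
f 20 22 16
f 21 13 23
f 21 23 22
f 22 23 24
f 22 24 16
f 23 13 25
f 23 25 24
f 24 25 26
f 24 26 16
f 25 13 27
f 25 27 26
f 26 27 28
f 26 28 16
f 27 13 29
f 27 29 28
f 28 29 30
f 28 30 16
f 29 13 31
f 29 31 30
f 30 31 32
f 30 32 16
f 31 13 33
f 31 33 32
f 32 33 34
f 32 34 16
f 33 13 35
f 33 35 34
f 34 35 36
f 34 36 16
f 35 13 37
f 35 37 36
f 36 37 38
f 36 38 16
f 37 13 39
f 37 39 38
f 38 39 40
f 38 40 16
f 39 13 41
f 39 41 40
f 40 41 42
f 40 42 16
f 41 13 14
f 41 14 42
f 42 14 15
f 42 15 16



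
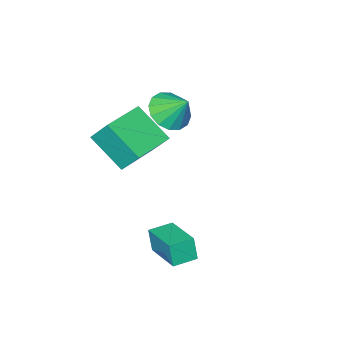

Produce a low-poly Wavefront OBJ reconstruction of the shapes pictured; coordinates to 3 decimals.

v 0.358 1.242 -0.465
v 0.553 -0.147 0.616
v 0.21 1.985 0.517
v 0.406 0.596 1.597
v 2.094 1.524 -0.417
v 2.29 0.135 0.663
v 1.947 2.267 0.564
v 2.142 0.878 1.645
v 0.836 2.962 -4.324
v 0.804 2.737 -3.371
v 1.316 4.536 -3.936
v 1.284 4.31 -2.982
v 1.756 2.69 -4.358
v 1.724 2.464 -3.404
v 2.236 4.263 -3.969
v 2.204 4.038 -3.016
v -1.824 -0.126 -0.207
v -1.121 -0.521 0.236
v -1.936 0.726 0.727
v -0.922 -0.19 -0.042
v -0.964 0.158 -0.364
v -1.237 0.43 -0.645
v -1.667 0.552 -0.808
v -2.139 0.493 -0.81
v -2.527 0.268 -0.651
v -2.727 -0.063 -0.372
v -2.685 -0.411 -0.05
v -2.412 -0.683 0.23
v -1.982 -0.805 0.394
v -1.509 -0.746 0.396
f 2 4 1
f 5 2 1
f 1 4 3
f 3 5 1
f 2 8 4
f 6 2 5
f 6 8 2
f 4 8 3
f 7 5 3
f 3 8 7
f 7 6 5
f 8 6 7
f 10 12 9
f 13 10 9
f 9 12 11
f 11 13 9
f 10 16 12
f 14 10 13
f 14 16 10
f 12 16 11
f 15 13 11
f 11 16 15
f 15 14 13
f 16 14 15
f 18 17 20
f 18 20 19
f 20 17 21
f 20 21 19
f 21 17 22
f 21 22 19
f 22 17 23
f 22 23 19
f 23 17 24
f 23 24 19
f 24 17 25
f 24 25 19
f 25 17 26
f 25 26 19
f 26 17 27
f 26 27 19
f 27 17 28
f 27 28 19
f 28 17 29
f 28 29 19
f 29 17 30
f 29 30 19
f 30 17 18
f 30 18 19



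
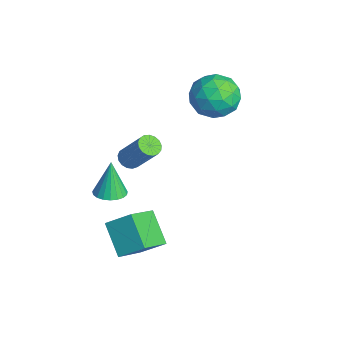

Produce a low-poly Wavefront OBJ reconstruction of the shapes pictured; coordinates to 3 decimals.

v -0.57 -3.166 -1.966
v 0.106 -3.031 -1.845
v -0.89 -3.014 -0.354
v -0.002 -2.764 -1.891
v -0.208 -2.567 -1.951
v -0.477 -2.474 -2.013
v -0.762 -2.5 -2.067
v -1.013 -2.642 -2.103
v -1.188 -2.874 -2.116
v -1.257 -3.157 -2.103
v -1.206 -3.441 -2.066
v -1.046 -3.678 -2.012
v -0.803 -3.826 -1.95
v -0.52 -3.86 -1.89
v -0.246 -3.775 -1.844
v -0.028 -3.584 -1.819
v 0.097 -3.32 -1.819
v -2.128 -1.957 -1.47
v -1.674 -1.947 -1.743
v -0.819 -1.314 -0.304
v -1.272 -1.323 -0.03
v -1.775 -1.718 -1.785
v -0.919 -1.084 -0.345
v -1.956 -1.544 -1.754
v -1.101 -0.91 -0.314
v -2.177 -1.464 -1.657
v -1.321 -0.83 -0.218
v -2.386 -1.497 -1.518
v -1.531 -0.863 -0.079
v -2.537 -1.635 -1.368
v -1.681 -1.002 0.071
v -2.593 -1.847 -1.241
v -1.738 -1.214 0.198
v -2.543 -2.085 -1.166
v -1.688 -1.451 0.273
v -2.398 -2.293 -1.161
v -1.543 -1.659 0.278
v -2.191 -2.424 -1.227
v -1.335 -1.79 0.213
v -1.969 -2.448 -1.348
v -1.114 -1.814 0.091
v -1.784 -2.359 -1.497
v -0.929 -1.726 -0.058
v -1.677 -2.179 -1.64
v -0.822 -1.545 -0.2
v -2.718 2.611 1.056
v -2.136 2.572 2.03
v -2.564 0.788 0.89
v -1.982 0.749 1.864
v -3.088 1.008 1.873
v -3.183 2.135 1.975
v -1.517 1.225 0.945
v -1.612 2.352 1.047
v -1.394 1.715 1.962
v -2.365 1.581 2.535
v -2.335 1.779 0.385
v -3.306 1.645 0.958
v -2.441 2.752 1.558
v -2.259 0.608 1.362
v -2.909 0.761 1.367
v -2.568 0.737 1.94
v -3.056 2.495 1.525
v -2.714 2.472 2.098
v -3.273 1.552 2.005
v -1.986 0.888 0.822
v -1.644 0.865 1.395
v -2.132 2.623 0.98
v -1.791 2.599 1.553
v -1.427 1.808 0.915
v -1.663 2.225 2.09
v -1.572 1.153 1.993
v -1.299 1.433 1.452
v -1.355 2.096 1.512
v -2.233 2.146 2.427
v -2.143 1.074 2.33
v -2.793 1.227 2.335
v -2.849 1.889 2.395
v -1.797 1.642 2.387
v -2.557 2.286 0.59
v -2.467 1.214 0.493
v -1.851 1.471 0.525
v -1.907 2.133 0.585
v -3.128 2.207 0.927
v -3.037 1.135 0.83
v -3.345 1.264 1.408
v -3.401 1.927 1.468
v -2.903 1.718 0.533
v 0.455 -2.741 -2.865
v 1.287 -3.838 -2.031
v 0.914 -1.817 -2.108
v 1.746 -2.913 -1.274
v 1.714 -2.547 -3.866
v 2.546 -3.643 -3.032
v 2.173 -1.622 -3.109
v 3.005 -2.719 -2.275
f 2 1 4
f 2 4 3
f 4 1 5
f 4 5 3
f 5 1 6
f 5 6 3
f 6 1 7
f 6 7 3
f 7 1 8
f 7 8 3
f 8 1 9
f 8 9 3
f 9 1 10
f 9 10 3
f 10 1 11
f 10 11 3
f 11 1 12
f 11 12 3
f 12 1 13
f 12 13 3
f 13 1 14
f 13 14 3
f 14 1 15
f 14 15 3
f 15 1 16
f 15 16 3
f 16 1 17
f 16 17 3
f 17 1 2
f 17 2 3
f 19 18 22
f 19 22 20
f 20 22 23
f 20 23 21
f 22 18 24
f 22 24 23
f 23 24 25
f 23 25 21
f 24 18 26
f 24 26 25
f 25 26 27
f 25 27 21
f 26 18 28
f 26 28 27
f 27 28 29
f 27 29 21
f 28 18 30
f 28 30 29
f 29 30 31
f 29 31 21
f 30 18 32
f 30 32 31
f 31 32 33
f 31 33 21
f 32 18 34
f 32 34 33
f 33 34 35
f 33 35 21
f 34 18 36
f 34 36 35
f 35 36 37
f 35 37 21
f 36 18 38
f 36 38 37
f 37 38 39
f 37 39 21
f 38 18 40
f 38 40 39
f 39 40 41
f 39 41 21
f 40 18 42
f 40 42 41
f 41 42 43
f 41 43 21
f 42 18 44
f 42 44 43
f 43 44 45
f 43 45 21
f 44 18 19
f 44 19 45
f 45 19 20
f 45 20 21
f 46 83 62
f 83 57 86
f 62 86 51
f 83 86 62
f 46 62 58
f 62 51 63
f 58 63 47
f 62 63 58
f 46 58 67
f 58 47 68
f 67 68 53
f 58 68 67
f 46 67 79
f 67 53 82
f 79 82 56
f 67 82 79
f 46 79 83
f 79 56 87
f 83 87 57
f 79 87 83
f 47 63 74
f 63 51 77
f 74 77 55
f 63 77 74
f 51 86 64
f 86 57 85
f 64 85 50
f 86 85 64
f 57 87 84
f 87 56 80
f 84 80 48
f 87 80 84
f 56 82 81
f 82 53 69
f 81 69 52
f 82 69 81
f 53 68 73
f 68 47 70
f 73 70 54
f 68 70 73
f 49 75 61
f 75 55 76
f 61 76 50
f 75 76 61
f 49 61 59
f 61 50 60
f 59 60 48
f 61 60 59
f 49 59 66
f 59 48 65
f 66 65 52
f 59 65 66
f 49 66 71
f 66 52 72
f 71 72 54
f 66 72 71
f 49 71 75
f 71 54 78
f 75 78 55
f 71 78 75
f 50 76 64
f 76 55 77
f 64 77 51
f 76 77 64
f 48 60 84
f 60 50 85
f 84 85 57
f 60 85 84
f 52 65 81
f 65 48 80
f 81 80 56
f 65 80 81
f 54 72 73
f 72 52 69
f 73 69 53
f 72 69 73
f 55 78 74
f 78 54 70
f 74 70 47
f 78 70 74
f 89 91 88
f 92 89 88
f 88 91 90
f 90 92 88
f 89 95 91
f 93 89 92
f 93 95 89
f 91 95 90
f 94 92 90
f 90 95 94
f 94 93 92
f 95 93 94



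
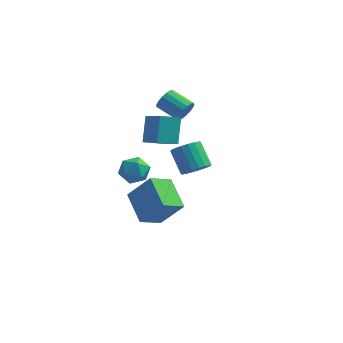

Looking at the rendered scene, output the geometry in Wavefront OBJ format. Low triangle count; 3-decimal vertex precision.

v -0.644 -2.219 -3.636
v 0.617 -2.171 -2.097
v -1.79 -0.803 -2.739
v -0.529 -0.756 -1.201
v 0.149 -1.144 -4.319
v 1.41 -1.097 -2.781
v -0.997 0.271 -3.423
v 0.264 0.319 -1.884
v 2.862 -3.886 2.301
v 3.382 -4.137 2.854
v 2.598 -3.386 3.932
v 2.078 -3.134 3.379
v 3.525 -3.83 2.745
v 2.741 -3.079 3.823
v 3.537 -3.534 2.547
v 2.753 -2.783 3.625
v 3.415 -3.308 2.301
v 2.631 -2.557 3.379
v 3.184 -3.196 2.054
v 2.4 -2.445 3.132
v 2.889 -3.221 1.857
v 2.105 -2.469 2.935
v 2.588 -3.377 1.747
v 1.804 -2.626 2.825
v 2.342 -3.634 1.748
v 1.558 -2.883 2.826
v 2.199 -3.941 1.857
v 1.415 -3.19 2.935
v 2.187 -4.237 2.055
v 1.403 -3.486 3.133
v 2.309 -4.463 2.301
v 1.525 -3.712 3.379
v 2.54 -4.575 2.548
v 1.756 -3.824 3.626
v 2.835 -4.551 2.745
v 2.051 -3.799 3.823
v 3.136 -4.394 2.855
v 2.352 -3.643 3.933
v 0.579 1.926 2.458
v 0.901 2.279 2.97
v -0.377 2.688 3.493
v -0.699 2.334 2.982
v 0.872 2.503 2.723
v -0.406 2.912 3.246
v 0.776 2.596 2.416
v -0.502 3.005 2.939
v 0.635 2.535 2.118
v -0.643 2.944 2.641
v 0.48 2.334 1.899
v -0.797 2.743 2.422
v 0.349 2.04 1.807
v -0.929 2.449 2.33
v 0.27 1.719 1.865
v -1.008 2.128 2.388
v 0.262 1.446 2.059
v -1.016 1.855 2.582
v 0.326 1.283 2.344
v -0.951 1.692 2.867
v 0.449 1.267 2.656
v -0.829 1.676 3.179
v 0.601 1.401 2.922
v -0.677 1.81 3.445
v 0.748 1.656 3.082
v -0.53 2.065 3.605
v 0.856 1.973 3.099
v -0.421 2.382 3.622
v -1.079 -2.907 1.3
v -0.234 -2.734 1.066
v -0.726 -4.286 1.554
v 0.119 -4.113 1.32
v -0.215 -3.77 2.075
v -0.433 -2.918 1.918
v -0.527 -4.102 0.702
v -0.745 -3.25 0.545
v 0.107 -3.473 0.697
v 0.3 -3.267 1.545
v -1.26 -3.753 1.075
v -1.067 -3.547 1.923
v -0.776 -1.226 1.865
v -0.918 -0.264 3.197
v 0.15 -0.658 1.553
v 0.008 0.305 2.886
v 0.432 -2.585 2.974
v 0.29 -1.622 4.307
v 1.358 -2.016 2.663
v 1.216 -1.054 3.995
f 2 4 1
f 5 2 1
f 1 4 3
f 3 5 1
f 2 8 4
f 6 2 5
f 6 8 2
f 4 8 3
f 7 5 3
f 3 8 7
f 7 6 5
f 8 6 7
f 10 9 13
f 10 13 11
f 11 13 14
f 11 14 12
f 13 9 15
f 13 15 14
f 14 15 16
f 14 16 12
f 15 9 17
f 15 17 16
f 16 17 18
f 16 18 12
f 17 9 19
f 17 19 18
f 18 19 20
f 18 20 12
f 19 9 21
f 19 21 20
f 20 21 22
f 20 22 12
f 21 9 23
f 21 23 22
f 22 23 24
f 22 24 12
f 23 9 25
f 23 25 24
f 24 25 26
f 24 26 12
f 25 9 27
f 25 27 26
f 26 27 28
f 26 28 12
f 27 9 29
f 27 29 28
f 28 29 30
f 28 30 12
f 29 9 31
f 29 31 30
f 30 31 32
f 30 32 12
f 31 9 33
f 31 33 32
f 32 33 34
f 32 34 12
f 33 9 35
f 33 35 34
f 34 35 36
f 34 36 12
f 35 9 37
f 35 37 36
f 36 37 38
f 36 38 12
f 37 9 10
f 37 10 38
f 38 10 11
f 38 11 12
f 40 39 43
f 40 43 41
f 41 43 44
f 41 44 42
f 43 39 45
f 43 45 44
f 44 45 46
f 44 46 42
f 45 39 47
f 45 47 46
f 46 47 48
f 46 48 42
f 47 39 49
f 47 49 48
f 48 49 50
f 48 50 42
f 49 39 51
f 49 51 50
f 50 51 52
f 50 52 42
f 51 39 53
f 51 53 52
f 52 53 54
f 52 54 42
f 53 39 55
f 53 55 54
f 54 55 56
f 54 56 42
f 55 39 57
f 55 57 56
f 56 57 58
f 56 58 42
f 57 39 59
f 57 59 58
f 58 59 60
f 58 60 42
f 59 39 61
f 59 61 60
f 60 61 62
f 60 62 42
f 61 39 63
f 61 63 62
f 62 63 64
f 62 64 42
f 63 39 65
f 63 65 64
f 64 65 66
f 64 66 42
f 65 39 40
f 65 40 66
f 66 40 41
f 66 41 42
f 67 78 72
f 67 72 68
f 67 68 74
f 67 74 77
f 67 77 78
f 68 72 76
f 72 78 71
f 78 77 69
f 77 74 73
f 74 68 75
f 70 76 71
f 70 71 69
f 70 69 73
f 70 73 75
f 70 75 76
f 71 76 72
f 69 71 78
f 73 69 77
f 75 73 74
f 76 75 68
f 80 82 79
f 83 80 79
f 79 82 81
f 81 83 79
f 80 86 82
f 84 80 83
f 84 86 80
f 82 86 81
f 85 83 81
f 81 86 85
f 85 84 83
f 86 84 85



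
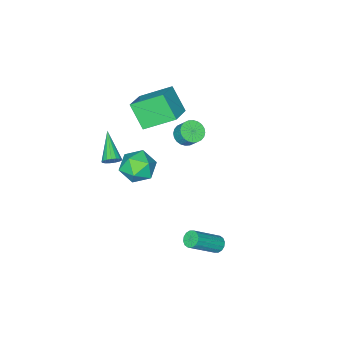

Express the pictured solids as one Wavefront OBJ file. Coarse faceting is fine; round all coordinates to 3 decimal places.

v 2.762 3.911 -3.527
v 3.103 3.793 -3.942
v 4.698 3.351 -2.508
v 4.358 3.469 -2.093
v 3.138 4.072 -3.895
v 4.733 3.629 -2.461
v 3.072 4.307 -3.75
v 4.668 3.865 -2.316
v 2.924 4.437 -3.544
v 4.519 3.994 -2.11
v 2.732 4.425 -3.334
v 4.327 3.983 -1.9
v 2.548 4.276 -3.176
v 4.143 3.834 -1.742
v 2.422 4.029 -3.112
v 4.017 3.587 -1.678
v 2.387 3.751 -3.159
v 3.982 3.308 -1.725
v 2.452 3.515 -3.304
v 4.048 3.073 -1.87
v 2.601 3.386 -3.51
v 4.196 2.943 -2.076
v 2.793 3.397 -3.72
v 4.388 2.955 -2.286
v 2.977 3.546 -3.878
v 4.572 3.104 -2.444
v 1.783 -1.913 -1.075
v 2.74 -1.367 -1.461
v 2.8 -3.473 -0.759
v 3.757 -2.927 -1.145
v 3.268 -2.605 -0.135
v 2.64 -1.641 -0.33
v 2.9 -3.199 -1.89
v 2.272 -2.235 -2.085
v 3.43 -2.163 -1.964
v 3.658 -1.795 -0.88
v 1.882 -3.045 -1.34
v 2.11 -2.677 -0.256
v 4.112 -3.074 -0.112
v 4.61 -3.249 0.128
v 3.108 -4.526 0.912
v 4.514 -3.058 0.306
v 4.326 -2.871 0.387
v 4.089 -2.73 0.354
v 3.858 -2.668 0.215
v 3.684 -2.699 0.001
v 3.608 -2.816 -0.24
v 3.648 -2.992 -0.45
v 3.794 -3.187 -0.584
v 4.013 -3.356 -0.609
v 4.254 -3.461 -0.52
v 4.463 -3.477 -0.338
v 4.591 -3.4 -0.104
v 0.69 -0.714 1.673
v 1.272 -1.096 1.924
v 1.332 -0.468 2.738
v 0.75 -0.086 2.487
v 1.402 -0.896 1.76
v 1.462 -0.269 2.575
v 1.423 -0.669 1.584
v 1.484 -0.041 2.398
v 1.333 -0.448 1.421
v 1.393 0.179 2.235
v 1.145 -0.268 1.296
v 1.205 0.359 2.111
v 0.887 -0.156 1.228
v 0.948 0.471 2.043
v 0.6 -0.128 1.229
v 0.661 0.499 2.043
v 0.326 -0.19 1.297
v 0.387 0.437 2.111
v 0.108 -0.332 1.422
v 0.168 0.296 2.236
v -0.022 -0.531 1.585
v 0.038 0.096 2.4
v -0.044 -0.759 1.762
v 0.017 -0.131 2.576
v 0.047 -0.979 1.925
v 0.107 -0.352 2.739
v 0.235 -1.159 2.049
v 0.295 -0.532 2.864
v 0.492 -1.271 2.117
v 0.553 -0.644 2.932
v 0.779 -1.299 2.117
v 0.84 -0.672 2.931
v 1.053 -1.237 2.049
v 1.114 -0.61 2.863
v -0.83 -2.281 1.676
v -0.915 -3.438 3.078
v 0.548 -1.596 2.324
v 0.463 -2.753 3.726
v 0.397 -3.707 0.574
v 0.312 -4.864 1.976
v 1.775 -3.022 1.222
v 1.69 -4.179 2.624
f 2 1 5
f 2 5 3
f 3 5 6
f 3 6 4
f 5 1 7
f 5 7 6
f 6 7 8
f 6 8 4
f 7 1 9
f 7 9 8
f 8 9 10
f 8 10 4
f 9 1 11
f 9 11 10
f 10 11 12
f 10 12 4
f 11 1 13
f 11 13 12
f 12 13 14
f 12 14 4
f 13 1 15
f 13 15 14
f 14 15 16
f 14 16 4
f 15 1 17
f 15 17 16
f 16 17 18
f 16 18 4
f 17 1 19
f 17 19 18
f 18 19 20
f 18 20 4
f 19 1 21
f 19 21 20
f 20 21 22
f 20 22 4
f 21 1 23
f 21 23 22
f 22 23 24
f 22 24 4
f 23 1 25
f 23 25 24
f 24 25 26
f 24 26 4
f 25 1 2
f 25 2 26
f 26 2 3
f 26 3 4
f 27 38 32
f 27 32 28
f 27 28 34
f 27 34 37
f 27 37 38
f 28 32 36
f 32 38 31
f 38 37 29
f 37 34 33
f 34 28 35
f 30 36 31
f 30 31 29
f 30 29 33
f 30 33 35
f 30 35 36
f 31 36 32
f 29 31 38
f 33 29 37
f 35 33 34
f 36 35 28
f 40 39 42
f 40 42 41
f 42 39 43
f 42 43 41
f 43 39 44
f 43 44 41
f 44 39 45
f 44 45 41
f 45 39 46
f 45 46 41
f 46 39 47
f 46 47 41
f 47 39 48
f 47 48 41
f 48 39 49
f 48 49 41
f 49 39 50
f 49 50 41
f 50 39 51
f 50 51 41
f 51 39 52
f 51 52 41
f 52 39 53
f 52 53 41
f 53 39 40
f 53 40 41
f 55 54 58
f 55 58 56
f 56 58 59
f 56 59 57
f 58 54 60
f 58 60 59
f 59 60 61
f 59 61 57
f 60 54 62
f 60 62 61
f 61 62 63
f 61 63 57
f 62 54 64
f 62 64 63
f 63 64 65
f 63 65 57
f 64 54 66
f 64 66 65
f 65 66 67
f 65 67 57
f 66 54 68
f 66 68 67
f 67 68 69
f 67 69 57
f 68 54 70
f 68 70 69
f 69 70 71
f 69 71 57
f 70 54 72
f 70 72 71
f 71 72 73
f 71 73 57
f 72 54 74
f 72 74 73
f 73 74 75
f 73 75 57
f 74 54 76
f 74 76 75
f 75 76 77
f 75 77 57
f 76 54 78
f 76 78 77
f 77 78 79
f 77 79 57
f 78 54 80
f 78 80 79
f 79 80 81
f 79 81 57
f 80 54 82
f 80 82 81
f 81 82 83
f 81 83 57
f 82 54 84
f 82 84 83
f 83 84 85
f 83 85 57
f 84 54 86
f 84 86 85
f 85 86 87
f 85 87 57
f 86 54 55
f 86 55 87
f 87 55 56
f 87 56 57
f 89 91 88
f 92 89 88
f 88 91 90
f 90 92 88
f 89 95 91
f 93 89 92
f 93 95 89
f 91 95 90
f 94 92 90
f 90 95 94
f 94 93 92
f 95 93 94



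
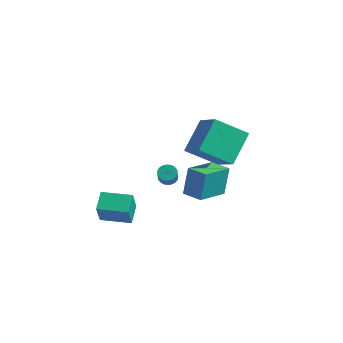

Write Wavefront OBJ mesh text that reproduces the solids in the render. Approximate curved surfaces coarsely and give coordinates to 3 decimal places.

v 3.634 -0.204 2.637
v 3.252 1.289 4.192
v 2.119 0.211 1.866
v 1.737 1.704 3.422
v 4.623 1.256 1.478
v 4.241 2.749 3.034
v 3.108 1.671 0.708
v 2.726 3.164 2.263
v 0.184 1.958 -2.765
v 0.218 2.291 -0.936
v -0.031 3.925 -3.119
v 0.003 4.258 -1.289
v 1.397 2.082 -2.811
v 1.431 2.415 -0.981
v 1.182 4.049 -3.164
v 1.216 4.382 -1.335
v -2.483 -1.611 -4.521
v -3.071 -0.764 -3.798
v -1.087 -0.592 -4.581
v -1.675 0.256 -3.858
v -1.865 -2.376 -3.122
v -2.453 -1.528 -2.399
v -0.469 -1.356 -3.182
v -1.057 -0.509 -2.459
v -2.845 3.663 -3.353
v -2.461 4.07 -3.344
v -1.63 3.264 -2.358
v -2.015 2.857 -2.367
v -2.593 4.133 -3.182
v -1.763 3.327 -2.196
v -2.763 4.124 -3.045
v -1.933 3.318 -2.059
v -2.946 4.045 -2.956
v -2.116 3.239 -1.97
v -3.114 3.907 -2.927
v -2.284 3.102 -1.941
v -3.241 3.733 -2.963
v -2.41 2.927 -1.977
v -3.307 3.548 -3.058
v -2.477 2.742 -2.072
v -3.303 3.38 -3.198
v -2.473 2.575 -2.212
v -3.23 3.256 -3.362
v -2.399 2.45 -2.376
v -3.097 3.193 -3.524
v -2.267 2.387 -2.538
v -2.927 3.202 -3.661
v -2.097 2.396 -2.675
v -2.744 3.281 -3.75
v -1.914 2.475 -2.764
v -2.576 3.418 -3.779
v -1.746 2.613 -2.793
v -2.45 3.593 -3.743
v -1.619 2.787 -2.757
v -2.383 3.778 -3.648
v -1.553 2.972 -2.662
v -2.387 3.945 -3.508
v -1.557 3.14 -2.522
f 2 4 1
f 5 2 1
f 1 4 3
f 3 5 1
f 2 8 4
f 6 2 5
f 6 8 2
f 4 8 3
f 7 5 3
f 3 8 7
f 7 6 5
f 8 6 7
f 10 12 9
f 13 10 9
f 9 12 11
f 11 13 9
f 10 16 12
f 14 10 13
f 14 16 10
f 12 16 11
f 15 13 11
f 11 16 15
f 15 14 13
f 16 14 15
f 18 20 17
f 21 18 17
f 17 20 19
f 19 21 17
f 18 24 20
f 22 18 21
f 22 24 18
f 20 24 19
f 23 21 19
f 19 24 23
f 23 22 21
f 24 22 23
f 26 25 29
f 26 29 27
f 27 29 30
f 27 30 28
f 29 25 31
f 29 31 30
f 30 31 32
f 30 32 28
f 31 25 33
f 31 33 32
f 32 33 34
f 32 34 28
f 33 25 35
f 33 35 34
f 34 35 36
f 34 36 28
f 35 25 37
f 35 37 36
f 36 37 38
f 36 38 28
f 37 25 39
f 37 39 38
f 38 39 40
f 38 40 28
f 39 25 41
f 39 41 40
f 40 41 42
f 40 42 28
f 41 25 43
f 41 43 42
f 42 43 44
f 42 44 28
f 43 25 45
f 43 45 44
f 44 45 46
f 44 46 28
f 45 25 47
f 45 47 46
f 46 47 48
f 46 48 28
f 47 25 49
f 47 49 48
f 48 49 50
f 48 50 28
f 49 25 51
f 49 51 50
f 50 51 52
f 50 52 28
f 51 25 53
f 51 53 52
f 52 53 54
f 52 54 28
f 53 25 55
f 53 55 54
f 54 55 56
f 54 56 28
f 55 25 57
f 55 57 56
f 56 57 58
f 56 58 28
f 57 25 26
f 57 26 58
f 58 26 27
f 58 27 28



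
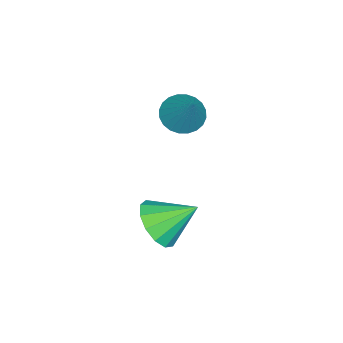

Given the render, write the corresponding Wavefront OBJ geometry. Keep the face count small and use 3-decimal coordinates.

v 0.786 1.938 1.67
v 1.435 1.495 1.475
v 1.674 2.642 3.03
v 1.486 1.757 1.306
v 1.431 2.046 1.193
v 1.277 2.319 1.152
v 1.049 2.535 1.19
v 0.78 2.659 1.301
v 0.512 2.673 1.468
v 0.286 2.576 1.666
v 0.136 2.381 1.865
v 0.085 2.119 2.034
v 0.141 1.83 2.148
v 0.294 1.557 2.189
v 0.523 1.342 2.151
v 0.791 1.217 2.04
v 1.059 1.203 1.873
v 1.285 1.3 1.674
v 3.68 2.168 -1.665
v 4.56 2.092 -1.174
v 3.26 3.412 -0.715
v 4.648 2.451 -1.606
v 4.429 2.721 -2.057
v 3.972 2.816 -2.383
v 3.423 2.705 -2.481
v 2.955 2.423 -2.32
v 2.718 2.061 -1.951
v 2.786 1.733 -1.491
v 3.138 1.543 -1.086
v 3.663 1.552 -0.865
v 4.193 1.756 -0.898
f 2 1 4
f 2 4 3
f 4 1 5
f 4 5 3
f 5 1 6
f 5 6 3
f 6 1 7
f 6 7 3
f 7 1 8
f 7 8 3
f 8 1 9
f 8 9 3
f 9 1 10
f 9 10 3
f 10 1 11
f 10 11 3
f 11 1 12
f 11 12 3
f 12 1 13
f 12 13 3
f 13 1 14
f 13 14 3
f 14 1 15
f 14 15 3
f 15 1 16
f 15 16 3
f 16 1 17
f 16 17 3
f 17 1 18
f 17 18 3
f 18 1 2
f 18 2 3
f 20 19 22
f 20 22 21
f 22 19 23
f 22 23 21
f 23 19 24
f 23 24 21
f 24 19 25
f 24 25 21
f 25 19 26
f 25 26 21
f 26 19 27
f 26 27 21
f 27 19 28
f 27 28 21
f 28 19 29
f 28 29 21
f 29 19 30
f 29 30 21
f 30 19 31
f 30 31 21
f 31 19 20
f 31 20 21



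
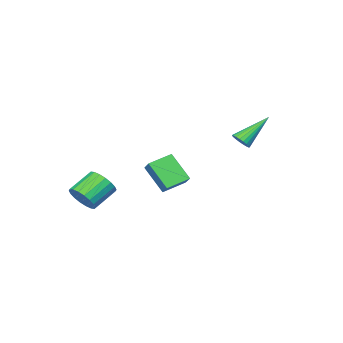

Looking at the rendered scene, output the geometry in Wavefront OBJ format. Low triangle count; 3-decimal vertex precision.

v 1.822 3.582 -0.385
v 2.005 2.437 0.803
v 2.055 4.225 0.2
v 2.239 3.08 1.387
v 3.021 3.44 -0.707
v 3.205 2.295 0.48
v 3.255 4.083 -0.123
v 3.438 2.938 1.065
v -2.475 2.28 0.593
v -2.155 2.574 0.945
v -4.045 2.46 1.867
v -2.245 2.742 0.811
v -2.375 2.829 0.638
v -2.522 2.821 0.458
v -2.661 2.72 0.301
v -2.768 2.543 0.195
v -2.824 2.32 0.157
v -2.82 2.09 0.195
v -2.756 1.893 0.301
v -2.644 1.763 0.458
v -2.502 1.722 0.639
v -2.356 1.778 0.811
v -2.23 1.92 0.946
v -2.147 2.125 1.019
v -2.12 2.356 1.019
v 3.226 -2.864 -3.673
v 3.62 -3.333 -3.056
v 2.289 -3.445 -2.29
v 1.894 -2.976 -2.907
v 3.663 -2.97 -2.928
v 2.332 -3.082 -2.162
v 3.619 -2.585 -2.949
v 2.288 -2.698 -2.183
v 3.497 -2.256 -3.112
v 2.166 -2.369 -2.346
v 3.321 -2.048 -3.387
v 1.99 -2.16 -2.621
v 3.127 -2.001 -3.719
v 1.795 -2.113 -2.953
v 2.952 -2.125 -4.041
v 1.62 -2.237 -3.275
v 2.831 -2.395 -4.29
v 1.5 -2.507 -3.524
v 2.788 -2.758 -4.418
v 1.457 -2.87 -3.652
v 2.832 -3.142 -4.397
v 1.501 -3.255 -3.631
v 2.954 -3.471 -4.234
v 1.623 -3.584 -3.468
v 3.13 -3.68 -3.959
v 1.799 -3.792 -3.193
v 3.325 -3.727 -3.627
v 1.993 -3.839 -2.861
v 3.5 -3.603 -3.305
v 2.168 -3.715 -2.539
f 2 4 1
f 5 2 1
f 1 4 3
f 3 5 1
f 2 8 4
f 6 2 5
f 6 8 2
f 4 8 3
f 7 5 3
f 3 8 7
f 7 6 5
f 8 6 7
f 10 9 12
f 10 12 11
f 12 9 13
f 12 13 11
f 13 9 14
f 13 14 11
f 14 9 15
f 14 15 11
f 15 9 16
f 15 16 11
f 16 9 17
f 16 17 11
f 17 9 18
f 17 18 11
f 18 9 19
f 18 19 11
f 19 9 20
f 19 20 11
f 20 9 21
f 20 21 11
f 21 9 22
f 21 22 11
f 22 9 23
f 22 23 11
f 23 9 24
f 23 24 11
f 24 9 25
f 24 25 11
f 25 9 10
f 25 10 11
f 27 26 30
f 27 30 28
f 28 30 31
f 28 31 29
f 30 26 32
f 30 32 31
f 31 32 33
f 31 33 29
f 32 26 34
f 32 34 33
f 33 34 35
f 33 35 29
f 34 26 36
f 34 36 35
f 35 36 37
f 35 37 29
f 36 26 38
f 36 38 37
f 37 38 39
f 37 39 29
f 38 26 40
f 38 40 39
f 39 40 41
f 39 41 29
f 40 26 42
f 40 42 41
f 41 42 43
f 41 43 29
f 42 26 44
f 42 44 43
f 43 44 45
f 43 45 29
f 44 26 46
f 44 46 45
f 45 46 47
f 45 47 29
f 46 26 48
f 46 48 47
f 47 48 49
f 47 49 29
f 48 26 50
f 48 50 49
f 49 50 51
f 49 51 29
f 50 26 52
f 50 52 51
f 51 52 53
f 51 53 29
f 52 26 54
f 52 54 53
f 53 54 55
f 53 55 29
f 54 26 27
f 54 27 55
f 55 27 28
f 55 28 29



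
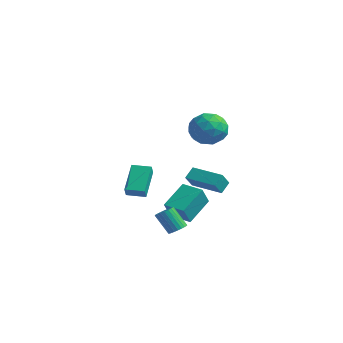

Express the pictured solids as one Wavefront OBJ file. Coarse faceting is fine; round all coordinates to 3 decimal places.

v -2.333 -0.39 -4.716
v -1.945 -1.229 -3.459
v -2.643 1.309 -3.486
v -2.255 0.47 -2.229
v -0.945 -0.01 -4.891
v -0.557 -0.849 -3.634
v -1.255 1.689 -3.661
v -0.867 0.85 -2.404
v 1.507 -0.816 4.675
v 2.75 -0.67 4.7
v 1.67 -1.91 2.98
v 2.913 -1.764 3.005
v 2.348 -2.472 3.869
v 2.248 -1.795 4.917
v 2.172 -0.785 2.763
v 2.072 -0.108 3.811
v 3.161 -0.651 3.519
v 3.27 -1.693 4.202
v 1.15 -0.887 3.478
v 1.259 -1.929 4.161
v 2.114 -0.647 4.837
v 2.306 -1.933 2.843
v 1.974 -2.349 3.351
v 2.704 -2.263 3.366
v 1.819 -1.308 4.964
v 2.549 -1.223 4.979
v 2.313 -2.282 4.49
v 1.871 -1.357 2.701
v 2.601 -1.272 2.716
v 1.716 -0.317 4.314
v 2.446 -0.231 4.329
v 2.107 -0.298 3.19
v 3.086 -0.55 4.157
v 3.182 -1.193 3.16
v 2.747 -0.617 3.018
v 2.688 -0.22 3.634
v 3.15 -1.162 4.558
v 3.246 -1.806 3.562
v 2.914 -2.221 4.07
v 2.855 -1.824 4.686
v 3.392 -1.151 3.864
v 1.174 -0.774 4.118
v 1.27 -1.418 3.122
v 1.565 -0.756 2.994
v 1.506 -0.359 3.61
v 1.238 -1.387 4.52
v 1.334 -2.03 3.523
v 1.732 -2.36 4.046
v 1.673 -1.963 4.662
v 1.028 -1.429 3.816
v -3.738 -2.715 -2.819
v -3.317 -3.15 -2.14
v -4.728 -1.409 -1.366
v -4.307 -1.844 -0.687
v -2.793 -1.916 -2.893
v -2.372 -2.351 -2.214
v -3.783 -0.61 -1.44
v -3.362 -1.045 -0.761
v 1.142 -2.117 -0.14
v 1.011 -1.445 0.489
v 0.862 -1.37 -0.996
v 0.73 -0.698 -0.366
v 3.15 -1.562 -0.314
v 3.018 -0.89 0.316
v 2.869 -0.815 -1.169
v 2.738 -0.143 -0.54
v 2.04 -3.394 -3.69
v 2.547 -3.292 -3.348
v 1.748 -3.664 -2.049
v 1.24 -3.766 -2.39
v 2.445 -3.072 -3.348
v 1.646 -3.444 -2.049
v 2.281 -2.902 -3.4
v 1.482 -3.274 -2.101
v 2.081 -2.806 -3.496
v 1.282 -3.178 -2.197
v 1.874 -2.8 -3.622
v 1.075 -3.172 -2.322
v 1.692 -2.885 -3.757
v 0.893 -3.257 -2.458
v 1.564 -3.047 -3.883
v 0.765 -3.419 -2.584
v 1.507 -3.261 -3.979
v 0.708 -3.633 -2.68
v 1.532 -3.496 -4.031
v 0.733 -3.868 -2.732
v 1.634 -3.716 -4.031
v 0.835 -4.088 -2.732
v 1.798 -3.886 -3.979
v 0.999 -4.258 -2.68
v 1.998 -3.982 -3.883
v 1.199 -4.354 -2.584
v 2.205 -3.988 -3.758
v 1.406 -4.36 -2.458
v 2.387 -3.903 -3.622
v 1.588 -4.275 -2.323
v 2.515 -3.741 -3.496
v 1.716 -4.113 -2.197
v 2.572 -3.527 -3.4
v 1.773 -3.899 -2.101
f 2 4 1
f 5 2 1
f 1 4 3
f 3 5 1
f 2 8 4
f 6 2 5
f 6 8 2
f 4 8 3
f 7 5 3
f 3 8 7
f 7 6 5
f 8 6 7
f 9 46 25
f 46 20 49
f 25 49 14
f 46 49 25
f 9 25 21
f 25 14 26
f 21 26 10
f 25 26 21
f 9 21 30
f 21 10 31
f 30 31 16
f 21 31 30
f 9 30 42
f 30 16 45
f 42 45 19
f 30 45 42
f 9 42 46
f 42 19 50
f 46 50 20
f 42 50 46
f 10 26 37
f 26 14 40
f 37 40 18
f 26 40 37
f 14 49 27
f 49 20 48
f 27 48 13
f 49 48 27
f 20 50 47
f 50 19 43
f 47 43 11
f 50 43 47
f 19 45 44
f 45 16 32
f 44 32 15
f 45 32 44
f 16 31 36
f 31 10 33
f 36 33 17
f 31 33 36
f 12 38 24
f 38 18 39
f 24 39 13
f 38 39 24
f 12 24 22
f 24 13 23
f 22 23 11
f 24 23 22
f 12 22 29
f 22 11 28
f 29 28 15
f 22 28 29
f 12 29 34
f 29 15 35
f 34 35 17
f 29 35 34
f 12 34 38
f 34 17 41
f 38 41 18
f 34 41 38
f 13 39 27
f 39 18 40
f 27 40 14
f 39 40 27
f 11 23 47
f 23 13 48
f 47 48 20
f 23 48 47
f 15 28 44
f 28 11 43
f 44 43 19
f 28 43 44
f 17 35 36
f 35 15 32
f 36 32 16
f 35 32 36
f 18 41 37
f 41 17 33
f 37 33 10
f 41 33 37
f 52 54 51
f 55 52 51
f 51 54 53
f 53 55 51
f 52 58 54
f 56 52 55
f 56 58 52
f 54 58 53
f 57 55 53
f 53 58 57
f 57 56 55
f 58 56 57
f 60 62 59
f 63 60 59
f 59 62 61
f 61 63 59
f 60 66 62
f 64 60 63
f 64 66 60
f 62 66 61
f 65 63 61
f 61 66 65
f 65 64 63
f 66 64 65
f 68 67 71
f 68 71 69
f 69 71 72
f 69 72 70
f 71 67 73
f 71 73 72
f 72 73 74
f 72 74 70
f 73 67 75
f 73 75 74
f 74 75 76
f 74 76 70
f 75 67 77
f 75 77 76
f 76 77 78
f 76 78 70
f 77 67 79
f 77 79 78
f 78 79 80
f 78 80 70
f 79 67 81
f 79 81 80
f 80 81 82
f 80 82 70
f 81 67 83
f 81 83 82
f 82 83 84
f 82 84 70
f 83 67 85
f 83 85 84
f 84 85 86
f 84 86 70
f 85 67 87
f 85 87 86
f 86 87 88
f 86 88 70
f 87 67 89
f 87 89 88
f 88 89 90
f 88 90 70
f 89 67 91
f 89 91 90
f 90 91 92
f 90 92 70
f 91 67 93
f 91 93 92
f 92 93 94
f 92 94 70
f 93 67 95
f 93 95 94
f 94 95 96
f 94 96 70
f 95 67 97
f 95 97 96
f 96 97 98
f 96 98 70
f 97 67 99
f 97 99 98
f 98 99 100
f 98 100 70
f 99 67 68
f 99 68 100
f 100 68 69
f 100 69 70

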